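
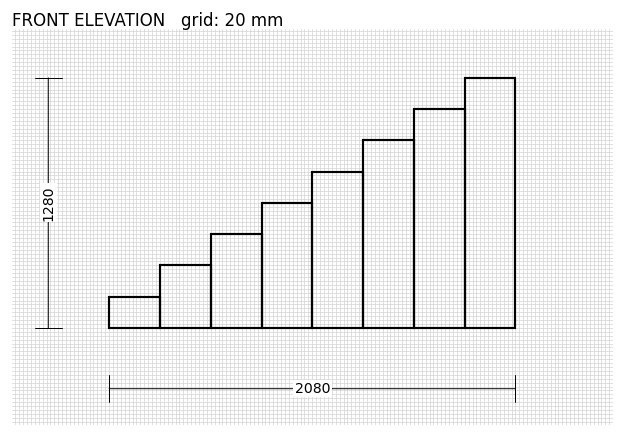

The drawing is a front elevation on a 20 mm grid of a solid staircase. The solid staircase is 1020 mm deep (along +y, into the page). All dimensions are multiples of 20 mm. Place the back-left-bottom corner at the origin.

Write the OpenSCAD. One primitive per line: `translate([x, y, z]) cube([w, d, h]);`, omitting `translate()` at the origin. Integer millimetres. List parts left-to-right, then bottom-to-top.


cube([260, 1020, 160]);
translate([260, 0, 0]) cube([260, 1020, 320]);
translate([520, 0, 0]) cube([260, 1020, 480]);
translate([780, 0, 0]) cube([260, 1020, 640]);
translate([1040, 0, 0]) cube([260, 1020, 800]);
translate([1300, 0, 0]) cube([260, 1020, 960]);
translate([1560, 0, 0]) cube([260, 1020, 1120]);
translate([1820, 0, 0]) cube([260, 1020, 1280]);


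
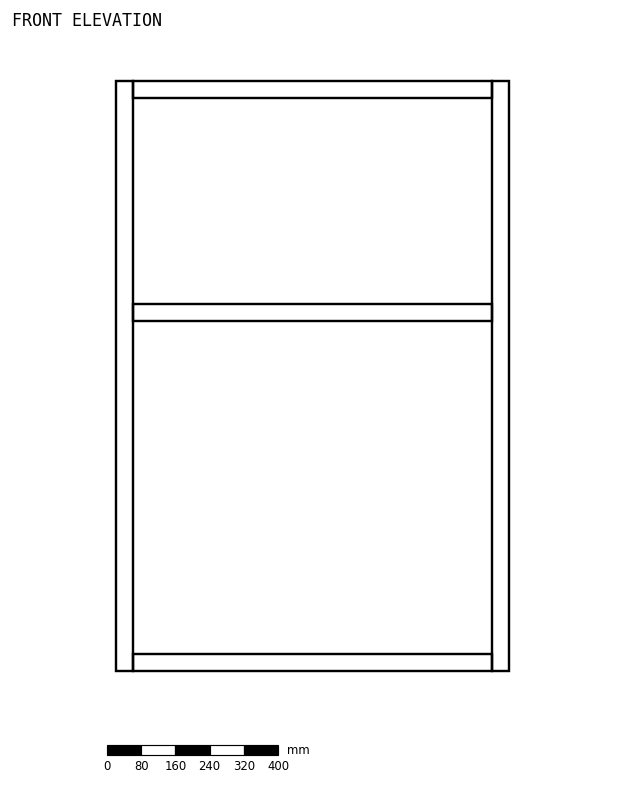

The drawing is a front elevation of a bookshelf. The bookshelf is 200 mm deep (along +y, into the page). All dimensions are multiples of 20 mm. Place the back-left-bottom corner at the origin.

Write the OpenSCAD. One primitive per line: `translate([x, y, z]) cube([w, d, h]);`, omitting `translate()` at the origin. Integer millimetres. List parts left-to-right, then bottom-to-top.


cube([40, 200, 1380]);
translate([40, 0, 0]) cube([840, 200, 40]);
translate([40, 0, 820]) cube([840, 200, 40]);
translate([40, 0, 1340]) cube([840, 200, 40]);
translate([880, 0, 0]) cube([40, 200, 1380]);


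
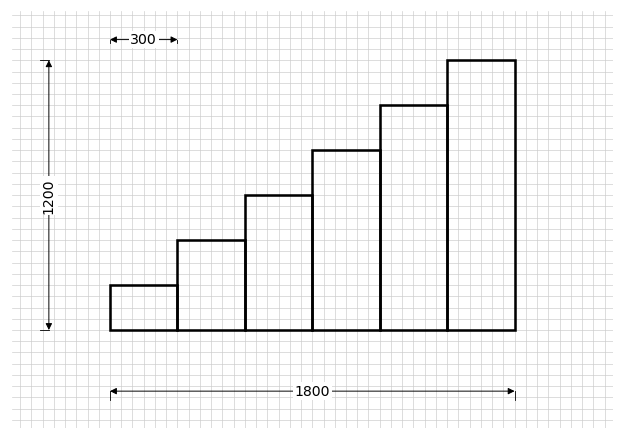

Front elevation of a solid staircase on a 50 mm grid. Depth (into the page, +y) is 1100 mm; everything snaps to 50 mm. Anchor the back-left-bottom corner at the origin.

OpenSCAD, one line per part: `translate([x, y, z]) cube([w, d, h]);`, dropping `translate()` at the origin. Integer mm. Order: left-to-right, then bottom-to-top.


cube([300, 1100, 200]);
translate([300, 0, 0]) cube([300, 1100, 400]);
translate([600, 0, 0]) cube([300, 1100, 600]);
translate([900, 0, 0]) cube([300, 1100, 800]);
translate([1200, 0, 0]) cube([300, 1100, 1000]);
translate([1500, 0, 0]) cube([300, 1100, 1200]);


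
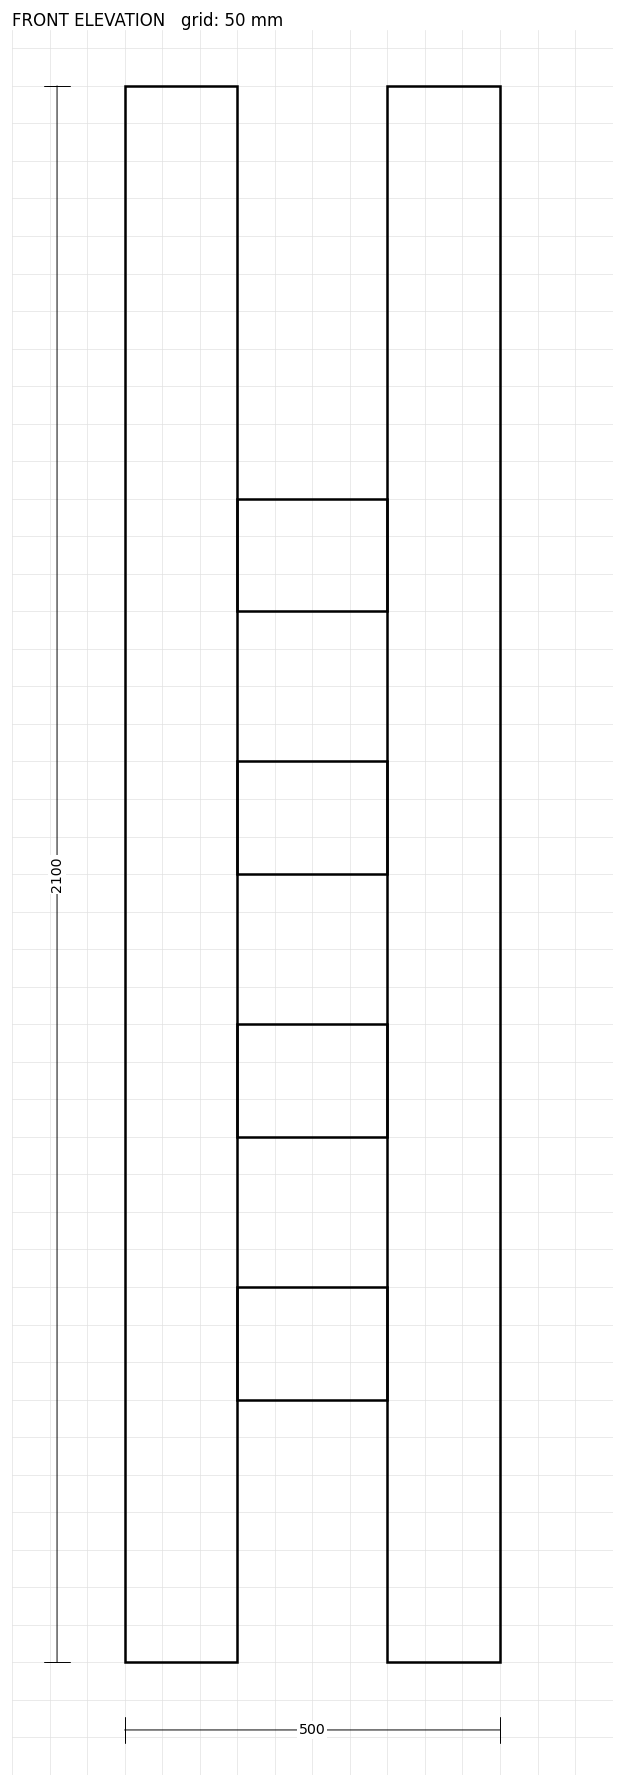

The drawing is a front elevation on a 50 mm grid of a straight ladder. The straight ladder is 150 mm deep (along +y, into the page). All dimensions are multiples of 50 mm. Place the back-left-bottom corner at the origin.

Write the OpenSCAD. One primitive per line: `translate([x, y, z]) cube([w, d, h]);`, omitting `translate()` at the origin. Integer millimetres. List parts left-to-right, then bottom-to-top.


cube([150, 150, 2100]);
translate([150, 0, 350]) cube([200, 150, 150]);
translate([150, 0, 700]) cube([200, 150, 150]);
translate([150, 0, 1050]) cube([200, 150, 150]);
translate([150, 0, 1400]) cube([200, 150, 150]);
translate([350, 0, 0]) cube([150, 150, 2100]);


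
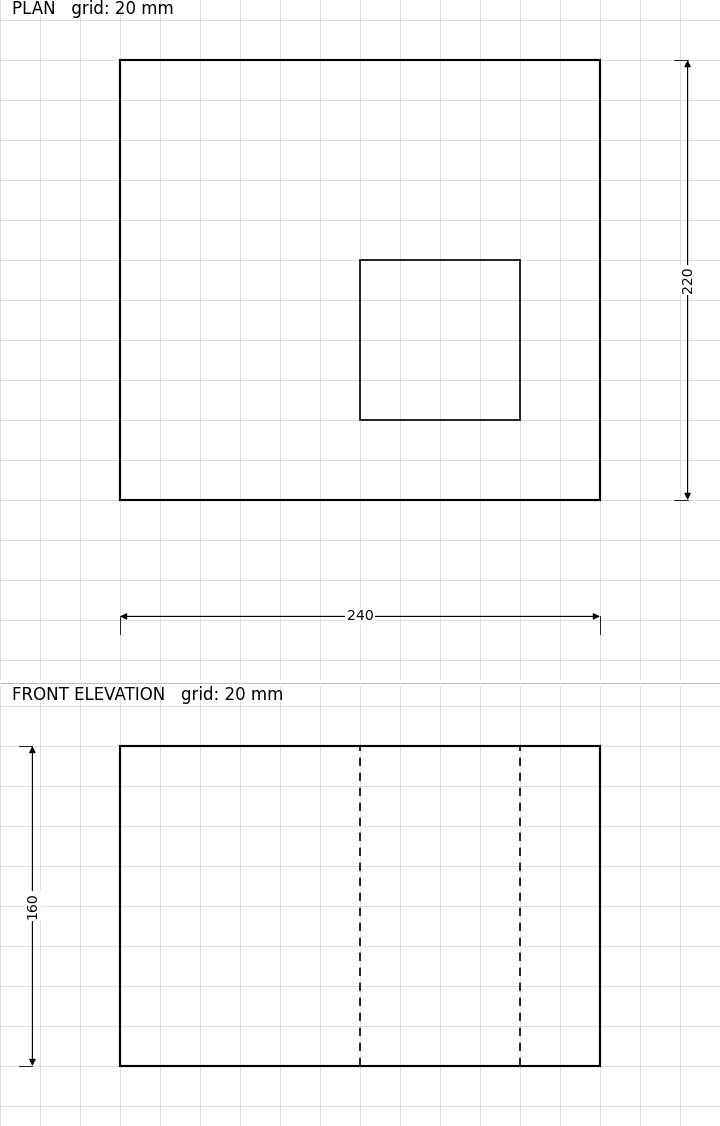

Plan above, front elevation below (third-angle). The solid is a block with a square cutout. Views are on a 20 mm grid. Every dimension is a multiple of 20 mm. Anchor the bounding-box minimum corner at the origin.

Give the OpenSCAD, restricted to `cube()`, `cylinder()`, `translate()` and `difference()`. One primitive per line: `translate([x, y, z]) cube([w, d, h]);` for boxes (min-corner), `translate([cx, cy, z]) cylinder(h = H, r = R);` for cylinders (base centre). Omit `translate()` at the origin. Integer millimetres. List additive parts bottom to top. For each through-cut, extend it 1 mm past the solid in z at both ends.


difference() {
  cube([240, 220, 160]);
  translate([120, 40, -1]) cube([80, 80, 162]);
}


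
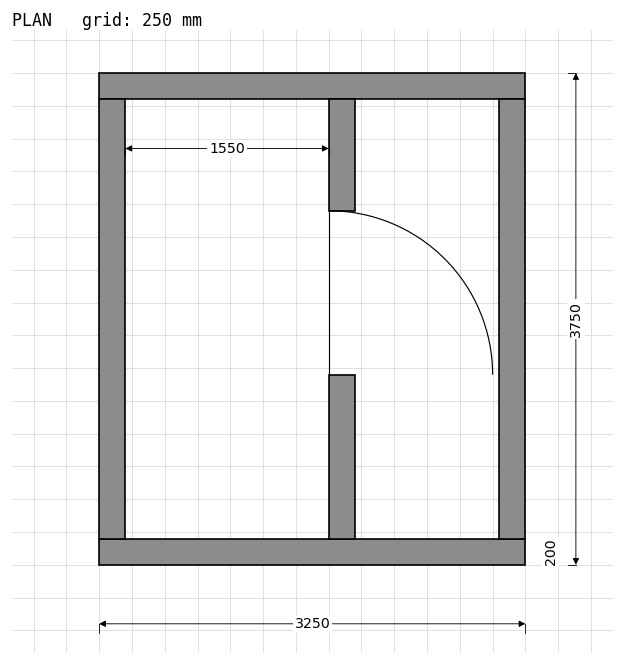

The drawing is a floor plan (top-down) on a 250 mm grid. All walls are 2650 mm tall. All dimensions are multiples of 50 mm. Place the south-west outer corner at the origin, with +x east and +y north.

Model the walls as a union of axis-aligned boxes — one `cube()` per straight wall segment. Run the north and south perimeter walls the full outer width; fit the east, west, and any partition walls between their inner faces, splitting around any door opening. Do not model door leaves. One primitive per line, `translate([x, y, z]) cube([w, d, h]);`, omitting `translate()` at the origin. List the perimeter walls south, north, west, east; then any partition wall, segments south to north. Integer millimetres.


cube([3250, 200, 2650]);
translate([0, 3550, 0]) cube([3250, 200, 2650]);
translate([0, 200, 0]) cube([200, 3350, 2650]);
translate([3050, 200, 0]) cube([200, 3350, 2650]);
translate([1750, 200, 0]) cube([200, 1250, 2650]);
translate([1750, 2700, 0]) cube([200, 850, 2650]);


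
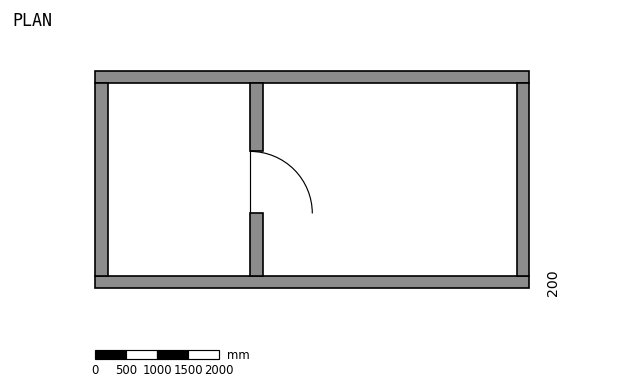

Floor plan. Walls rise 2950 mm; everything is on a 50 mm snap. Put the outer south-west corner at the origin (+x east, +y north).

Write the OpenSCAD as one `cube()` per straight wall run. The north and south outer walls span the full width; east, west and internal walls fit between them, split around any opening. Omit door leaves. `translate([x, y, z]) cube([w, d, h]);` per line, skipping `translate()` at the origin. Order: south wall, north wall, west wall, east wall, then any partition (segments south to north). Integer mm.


cube([7000, 200, 2950]);
translate([0, 3300, 0]) cube([7000, 200, 2950]);
translate([0, 200, 0]) cube([200, 3100, 2950]);
translate([6800, 200, 0]) cube([200, 3100, 2950]);
translate([2500, 200, 0]) cube([200, 1000, 2950]);
translate([2500, 2200, 0]) cube([200, 1100, 2950]);


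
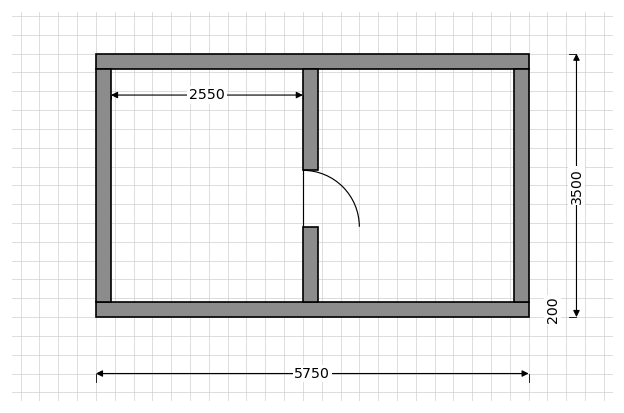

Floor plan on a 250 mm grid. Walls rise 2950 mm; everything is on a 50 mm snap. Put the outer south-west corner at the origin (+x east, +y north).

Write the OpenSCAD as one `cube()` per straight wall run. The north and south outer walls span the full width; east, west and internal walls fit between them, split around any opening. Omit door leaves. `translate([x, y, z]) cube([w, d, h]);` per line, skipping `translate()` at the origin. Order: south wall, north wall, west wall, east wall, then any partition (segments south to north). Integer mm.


cube([5750, 200, 2950]);
translate([0, 3300, 0]) cube([5750, 200, 2950]);
translate([0, 200, 0]) cube([200, 3100, 2950]);
translate([5550, 200, 0]) cube([200, 3100, 2950]);
translate([2750, 200, 0]) cube([200, 1000, 2950]);
translate([2750, 1950, 0]) cube([200, 1350, 2950]);


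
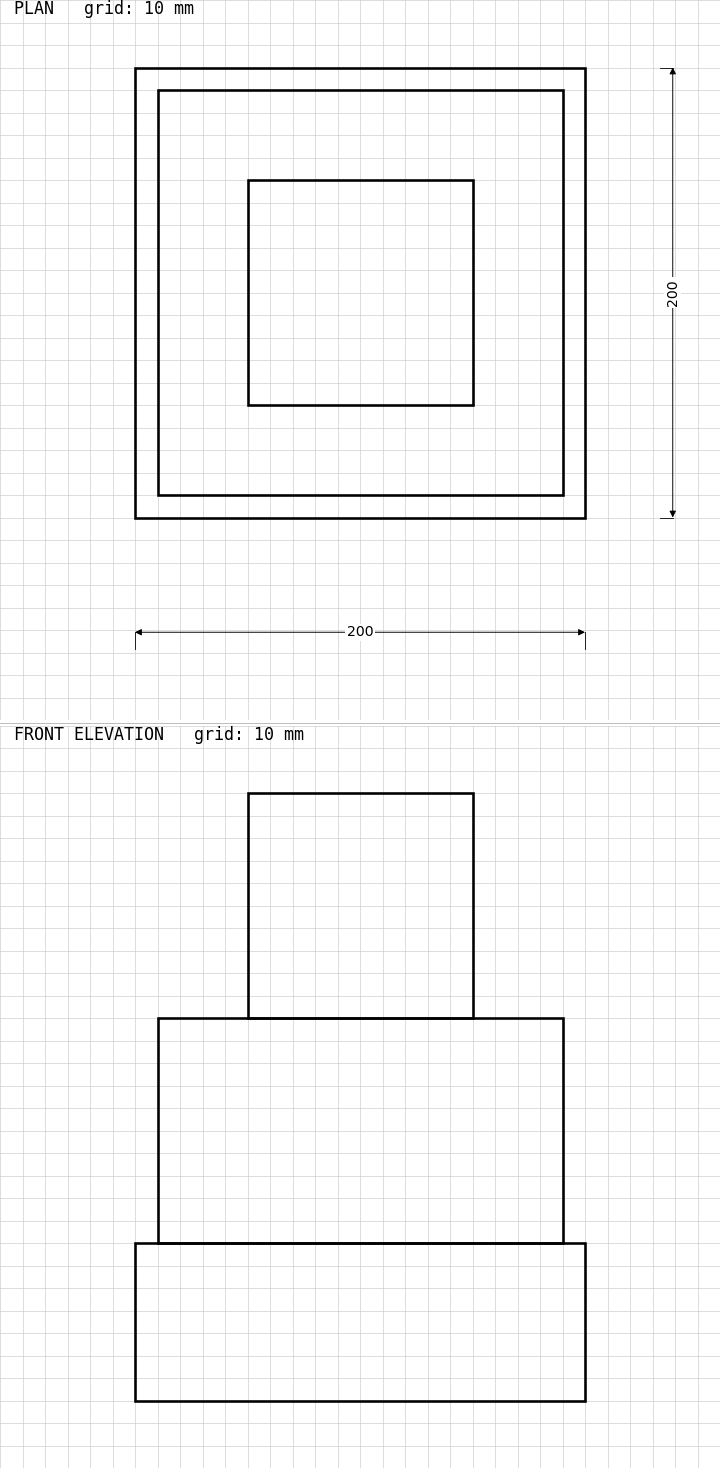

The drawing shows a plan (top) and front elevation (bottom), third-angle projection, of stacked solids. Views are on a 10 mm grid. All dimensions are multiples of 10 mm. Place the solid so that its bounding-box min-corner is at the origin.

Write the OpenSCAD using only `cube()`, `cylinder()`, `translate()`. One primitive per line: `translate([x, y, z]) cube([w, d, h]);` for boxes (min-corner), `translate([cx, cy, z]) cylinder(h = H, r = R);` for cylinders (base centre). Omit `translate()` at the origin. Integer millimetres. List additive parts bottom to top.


cube([200, 200, 70]);
translate([10, 10, 70]) cube([180, 180, 100]);
translate([50, 50, 170]) cube([100, 100, 100]);


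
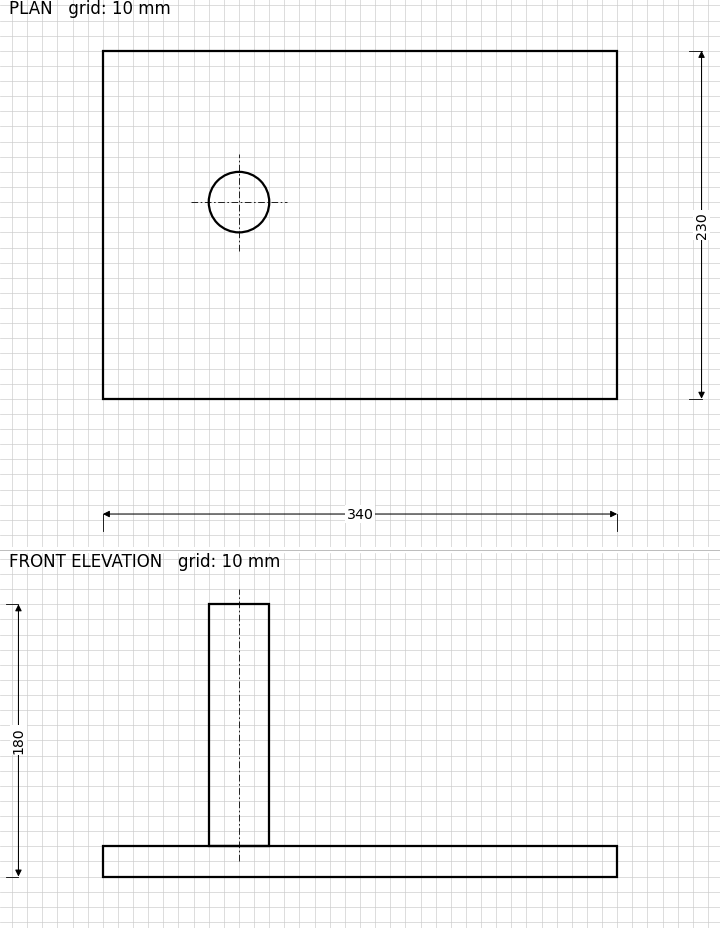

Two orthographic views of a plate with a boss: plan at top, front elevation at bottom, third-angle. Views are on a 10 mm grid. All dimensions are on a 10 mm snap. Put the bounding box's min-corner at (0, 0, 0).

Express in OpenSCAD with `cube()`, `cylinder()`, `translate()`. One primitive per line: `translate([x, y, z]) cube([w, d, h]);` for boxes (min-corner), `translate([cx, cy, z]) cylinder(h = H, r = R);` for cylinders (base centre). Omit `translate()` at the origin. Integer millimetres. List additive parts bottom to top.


cube([340, 230, 20]);
translate([90, 130, 20]) cylinder(h = 160, r = 20);


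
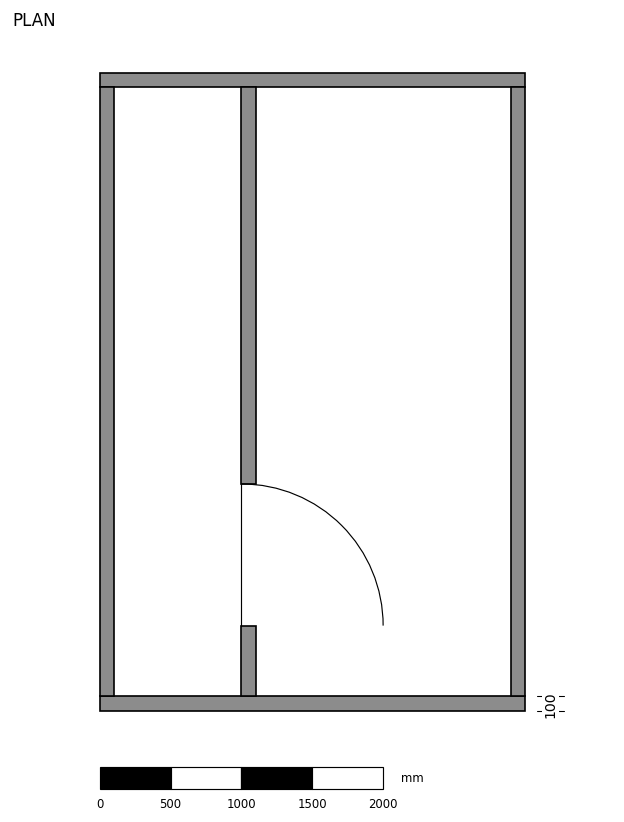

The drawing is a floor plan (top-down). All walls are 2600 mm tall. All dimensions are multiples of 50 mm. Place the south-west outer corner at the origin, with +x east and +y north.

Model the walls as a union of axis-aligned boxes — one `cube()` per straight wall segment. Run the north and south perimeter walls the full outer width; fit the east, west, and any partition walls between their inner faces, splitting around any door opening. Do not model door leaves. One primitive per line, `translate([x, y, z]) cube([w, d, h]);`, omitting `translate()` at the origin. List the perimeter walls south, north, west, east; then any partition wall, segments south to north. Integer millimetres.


cube([3000, 100, 2600]);
translate([0, 4400, 0]) cube([3000, 100, 2600]);
translate([0, 100, 0]) cube([100, 4300, 2600]);
translate([2900, 100, 0]) cube([100, 4300, 2600]);
translate([1000, 100, 0]) cube([100, 500, 2600]);
translate([1000, 1600, 0]) cube([100, 2800, 2600]);


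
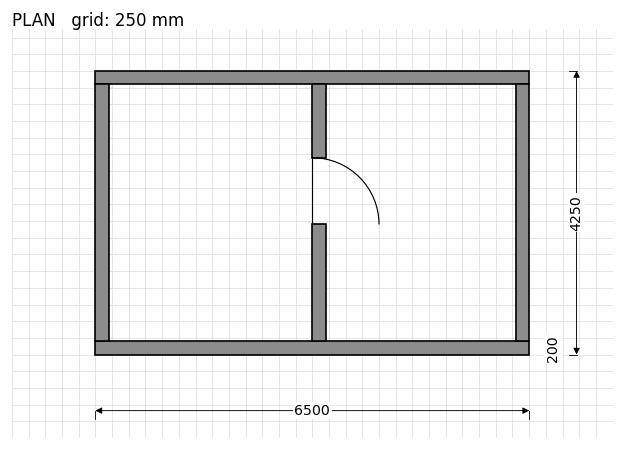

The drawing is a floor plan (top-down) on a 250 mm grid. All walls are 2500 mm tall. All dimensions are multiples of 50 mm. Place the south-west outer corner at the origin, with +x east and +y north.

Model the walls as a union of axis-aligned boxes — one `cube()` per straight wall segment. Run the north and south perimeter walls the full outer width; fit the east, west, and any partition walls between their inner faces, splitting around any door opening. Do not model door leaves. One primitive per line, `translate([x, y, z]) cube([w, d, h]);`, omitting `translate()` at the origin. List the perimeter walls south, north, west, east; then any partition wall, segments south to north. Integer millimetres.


cube([6500, 200, 2500]);
translate([0, 4050, 0]) cube([6500, 200, 2500]);
translate([0, 200, 0]) cube([200, 3850, 2500]);
translate([6300, 200, 0]) cube([200, 3850, 2500]);
translate([3250, 200, 0]) cube([200, 1750, 2500]);
translate([3250, 2950, 0]) cube([200, 1100, 2500]);


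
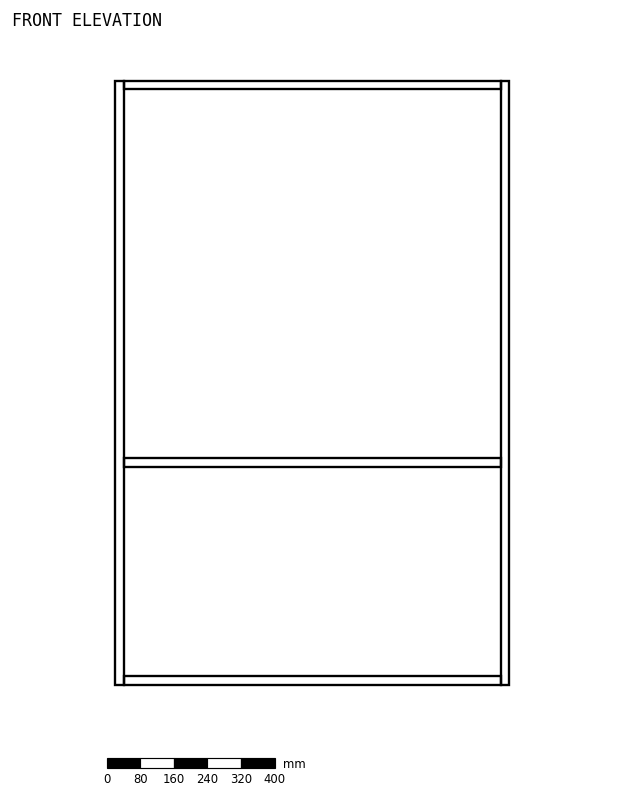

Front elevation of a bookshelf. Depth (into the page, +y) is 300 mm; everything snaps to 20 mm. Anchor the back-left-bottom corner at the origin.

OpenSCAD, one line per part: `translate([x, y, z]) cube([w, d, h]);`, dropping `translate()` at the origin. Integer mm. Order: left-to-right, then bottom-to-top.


cube([20, 300, 1440]);
translate([20, 0, 0]) cube([900, 300, 20]);
translate([20, 0, 520]) cube([900, 300, 20]);
translate([20, 0, 1420]) cube([900, 300, 20]);
translate([920, 0, 0]) cube([20, 300, 1440]);


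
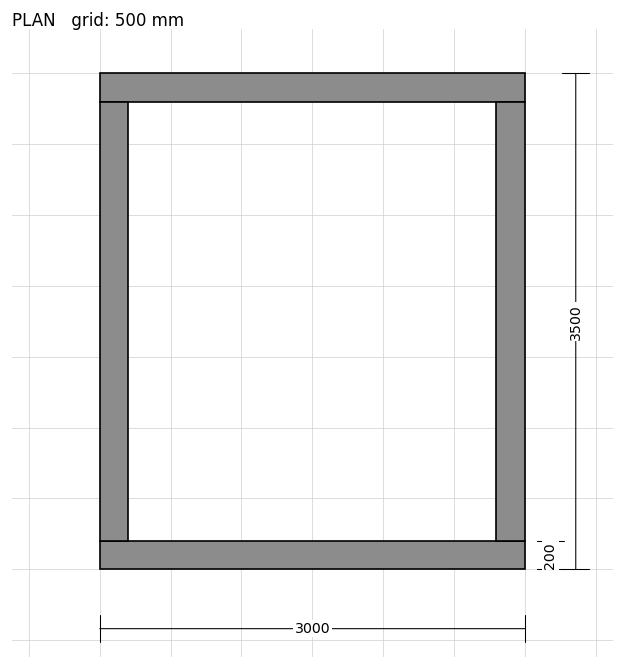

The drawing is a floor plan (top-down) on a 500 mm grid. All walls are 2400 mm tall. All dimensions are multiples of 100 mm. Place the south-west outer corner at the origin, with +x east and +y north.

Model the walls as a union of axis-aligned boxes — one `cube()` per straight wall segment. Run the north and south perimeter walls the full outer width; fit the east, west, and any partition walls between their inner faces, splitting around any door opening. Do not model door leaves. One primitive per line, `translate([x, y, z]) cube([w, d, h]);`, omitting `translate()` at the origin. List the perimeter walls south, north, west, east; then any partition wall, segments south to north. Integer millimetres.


cube([3000, 200, 2400]);
translate([0, 3300, 0]) cube([3000, 200, 2400]);
translate([0, 200, 0]) cube([200, 3100, 2400]);
translate([2800, 200, 0]) cube([200, 3100, 2400]);


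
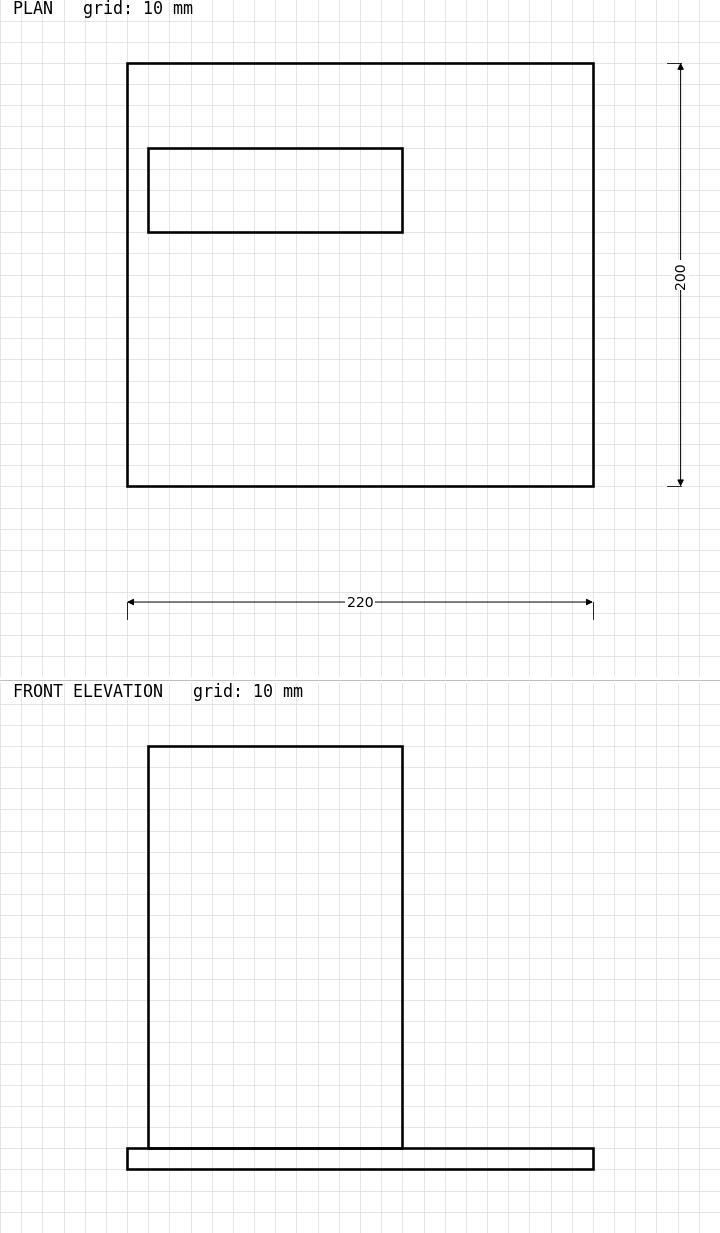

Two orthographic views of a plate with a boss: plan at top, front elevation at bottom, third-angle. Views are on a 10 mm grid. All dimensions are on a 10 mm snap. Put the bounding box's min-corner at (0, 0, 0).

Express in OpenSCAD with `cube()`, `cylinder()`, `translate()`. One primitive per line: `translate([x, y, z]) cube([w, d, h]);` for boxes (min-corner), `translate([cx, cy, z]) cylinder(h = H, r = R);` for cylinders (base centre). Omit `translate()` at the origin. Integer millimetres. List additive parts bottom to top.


cube([220, 200, 10]);
translate([10, 120, 10]) cube([120, 40, 190]);


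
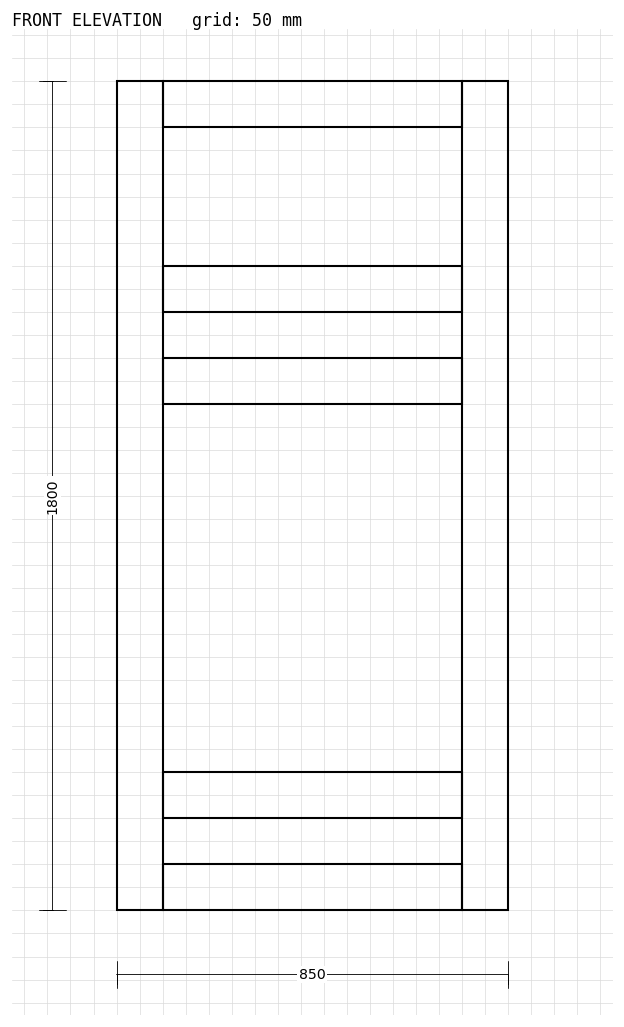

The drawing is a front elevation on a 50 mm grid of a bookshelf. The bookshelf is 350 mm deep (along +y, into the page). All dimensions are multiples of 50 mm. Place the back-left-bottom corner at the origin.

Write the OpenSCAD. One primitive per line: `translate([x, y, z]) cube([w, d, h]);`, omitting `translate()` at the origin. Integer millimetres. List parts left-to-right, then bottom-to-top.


cube([100, 350, 1800]);
translate([100, 0, 0]) cube([650, 350, 100]);
translate([100, 0, 200]) cube([650, 350, 100]);
translate([100, 0, 1100]) cube([650, 350, 100]);
translate([100, 0, 1300]) cube([650, 350, 100]);
translate([100, 0, 1700]) cube([650, 350, 100]);
translate([750, 0, 0]) cube([100, 350, 1800]);


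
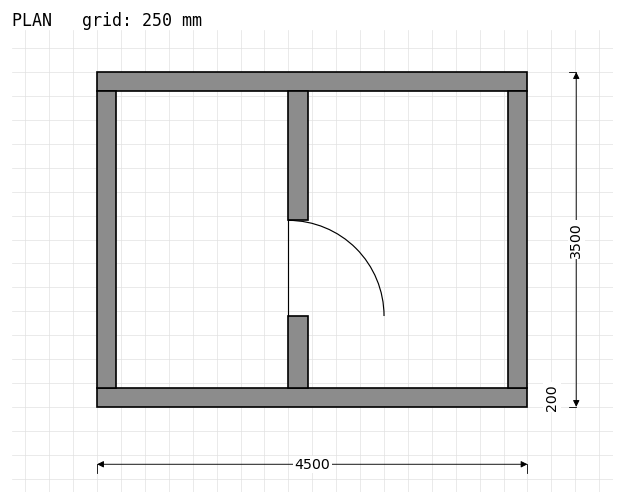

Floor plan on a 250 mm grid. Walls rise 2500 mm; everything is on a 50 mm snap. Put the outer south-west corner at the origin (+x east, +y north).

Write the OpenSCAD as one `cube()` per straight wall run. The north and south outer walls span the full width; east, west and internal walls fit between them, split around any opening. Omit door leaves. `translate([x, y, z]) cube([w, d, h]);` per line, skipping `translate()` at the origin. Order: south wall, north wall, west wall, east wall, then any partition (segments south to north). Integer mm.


cube([4500, 200, 2500]);
translate([0, 3300, 0]) cube([4500, 200, 2500]);
translate([0, 200, 0]) cube([200, 3100, 2500]);
translate([4300, 200, 0]) cube([200, 3100, 2500]);
translate([2000, 200, 0]) cube([200, 750, 2500]);
translate([2000, 1950, 0]) cube([200, 1350, 2500]);


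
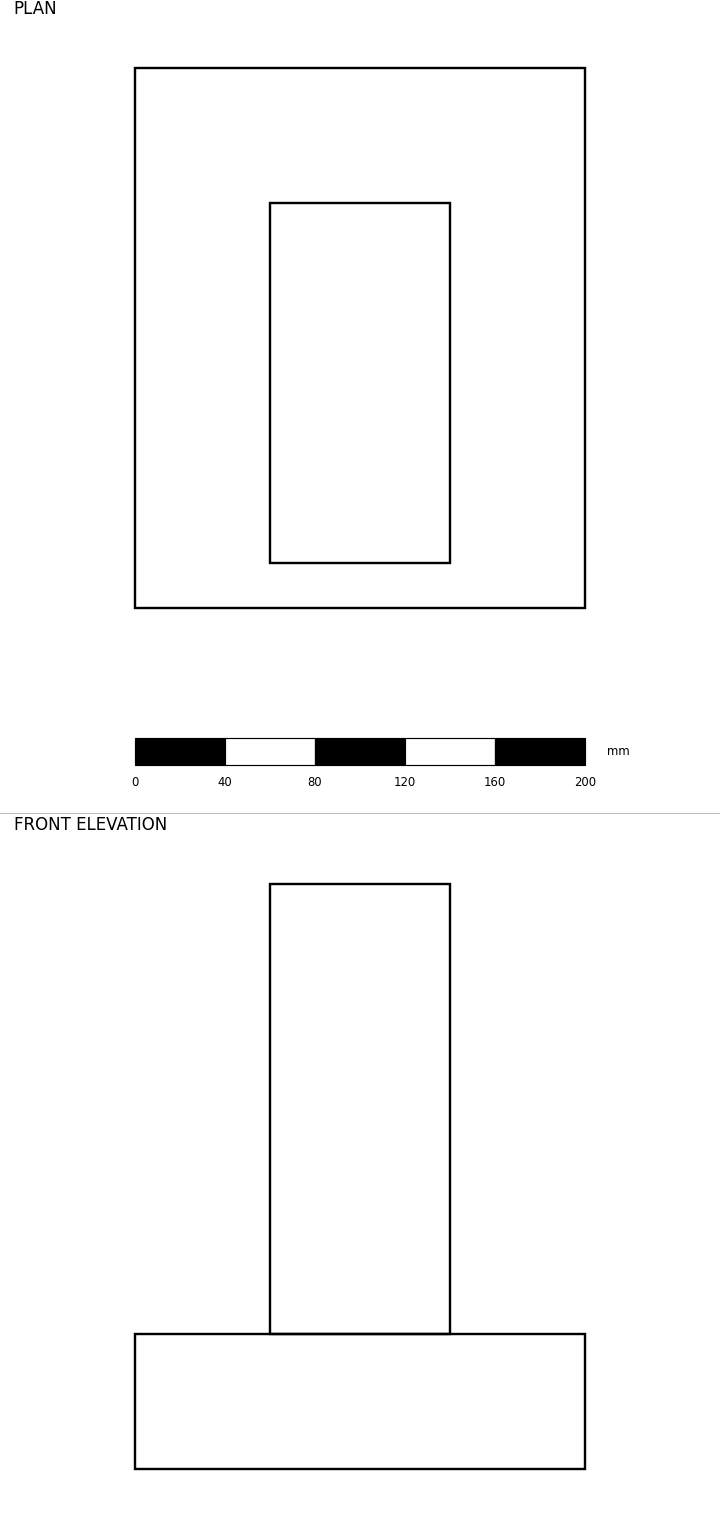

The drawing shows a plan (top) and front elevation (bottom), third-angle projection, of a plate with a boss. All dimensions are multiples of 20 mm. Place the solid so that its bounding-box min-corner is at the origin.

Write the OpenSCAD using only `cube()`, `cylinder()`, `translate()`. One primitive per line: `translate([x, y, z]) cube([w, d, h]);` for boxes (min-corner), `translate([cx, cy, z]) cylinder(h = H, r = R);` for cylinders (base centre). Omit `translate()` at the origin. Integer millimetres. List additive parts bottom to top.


cube([200, 240, 60]);
translate([60, 20, 60]) cube([80, 160, 200]);


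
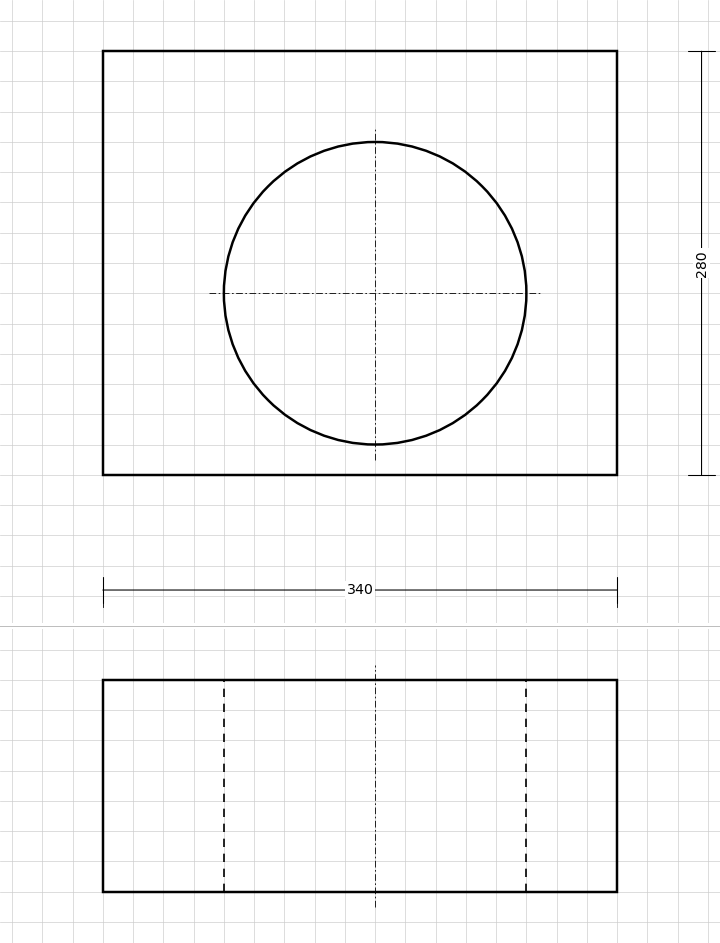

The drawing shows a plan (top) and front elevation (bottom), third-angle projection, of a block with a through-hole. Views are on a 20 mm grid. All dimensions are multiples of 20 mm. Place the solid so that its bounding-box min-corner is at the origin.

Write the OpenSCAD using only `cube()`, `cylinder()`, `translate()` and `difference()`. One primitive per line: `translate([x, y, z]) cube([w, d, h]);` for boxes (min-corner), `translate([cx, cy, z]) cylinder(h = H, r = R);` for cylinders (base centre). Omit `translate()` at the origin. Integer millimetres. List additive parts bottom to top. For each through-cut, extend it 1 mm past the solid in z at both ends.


difference() {
  cube([340, 280, 140]);
  translate([180, 120, -1]) cylinder(h = 142, r = 100);
}


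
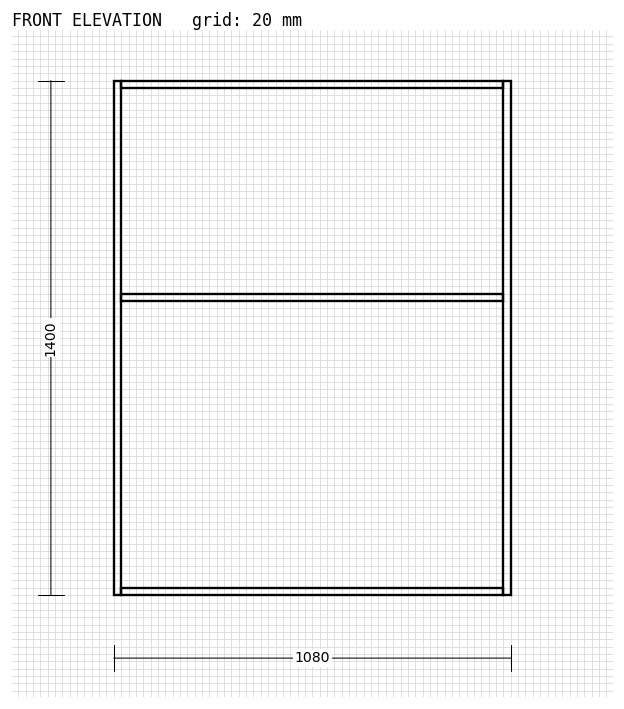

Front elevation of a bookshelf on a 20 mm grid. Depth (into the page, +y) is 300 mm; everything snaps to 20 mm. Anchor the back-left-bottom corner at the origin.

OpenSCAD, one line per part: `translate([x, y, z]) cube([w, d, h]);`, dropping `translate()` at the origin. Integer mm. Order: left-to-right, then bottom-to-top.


cube([20, 300, 1400]);
translate([20, 0, 0]) cube([1040, 300, 20]);
translate([20, 0, 800]) cube([1040, 300, 20]);
translate([20, 0, 1380]) cube([1040, 300, 20]);
translate([1060, 0, 0]) cube([20, 300, 1400]);


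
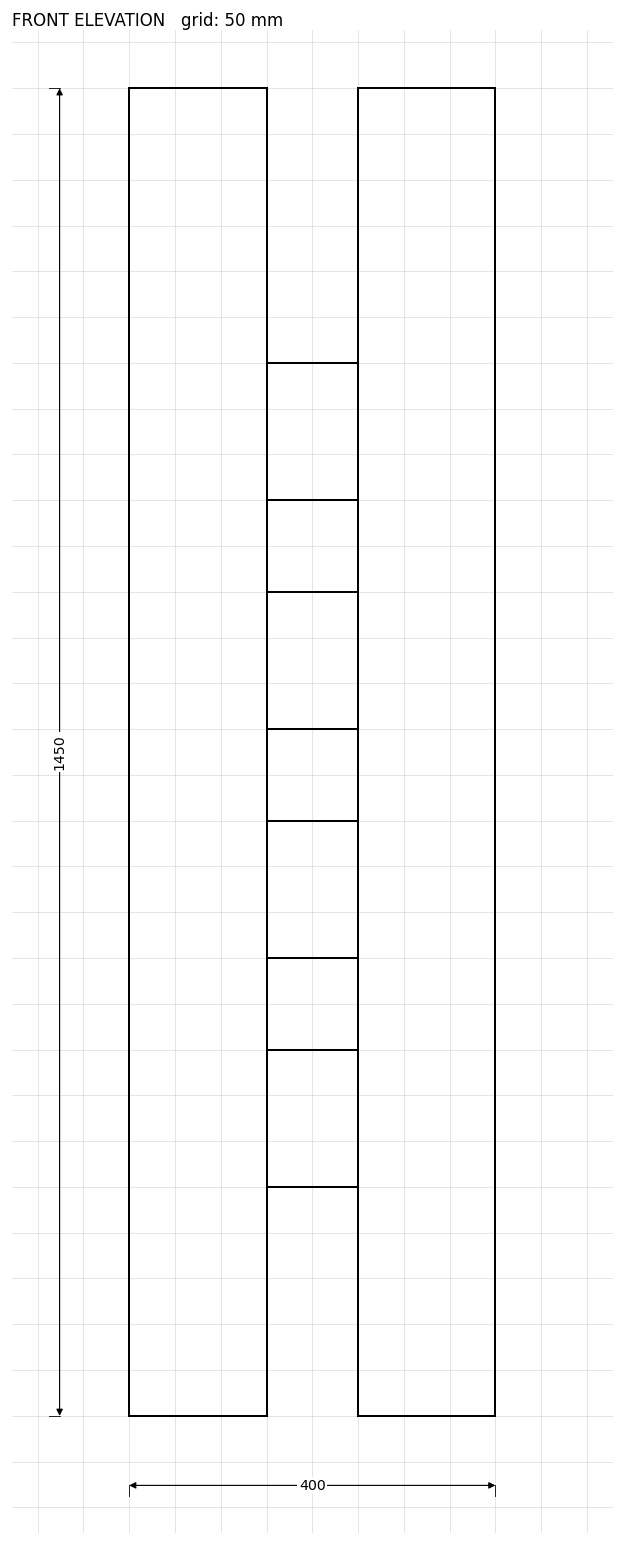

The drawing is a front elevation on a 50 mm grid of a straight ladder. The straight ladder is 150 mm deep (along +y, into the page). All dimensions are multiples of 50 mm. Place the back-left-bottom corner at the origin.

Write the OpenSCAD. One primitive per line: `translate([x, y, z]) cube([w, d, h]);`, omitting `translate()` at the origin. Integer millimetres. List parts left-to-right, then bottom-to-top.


cube([150, 150, 1450]);
translate([150, 0, 250]) cube([100, 150, 150]);
translate([150, 0, 500]) cube([100, 150, 150]);
translate([150, 0, 750]) cube([100, 150, 150]);
translate([150, 0, 1000]) cube([100, 150, 150]);
translate([250, 0, 0]) cube([150, 150, 1450]);


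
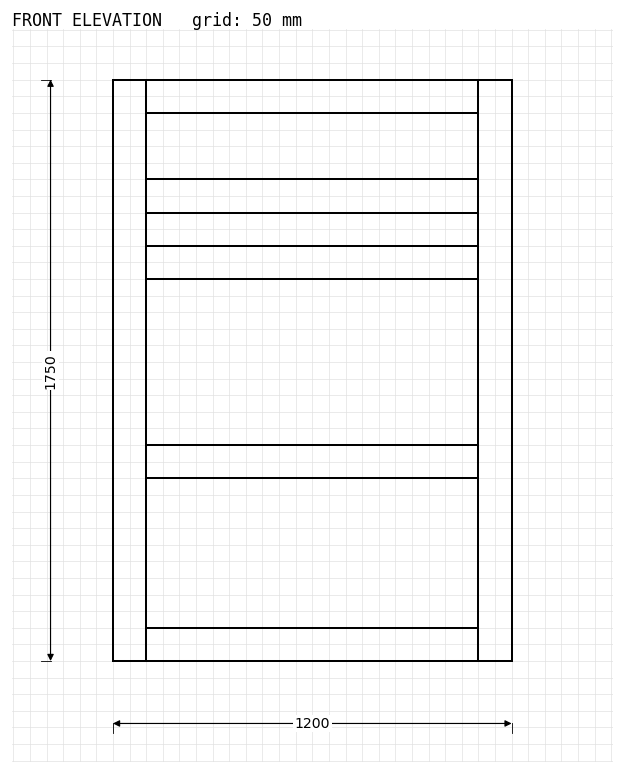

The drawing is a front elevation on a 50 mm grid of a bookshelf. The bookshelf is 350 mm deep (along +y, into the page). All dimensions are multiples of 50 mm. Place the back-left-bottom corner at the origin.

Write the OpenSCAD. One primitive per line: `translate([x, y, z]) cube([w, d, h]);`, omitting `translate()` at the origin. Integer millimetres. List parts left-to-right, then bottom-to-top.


cube([100, 350, 1750]);
translate([100, 0, 0]) cube([1000, 350, 100]);
translate([100, 0, 550]) cube([1000, 350, 100]);
translate([100, 0, 1150]) cube([1000, 350, 100]);
translate([100, 0, 1350]) cube([1000, 350, 100]);
translate([100, 0, 1650]) cube([1000, 350, 100]);
translate([1100, 0, 0]) cube([100, 350, 1750]);


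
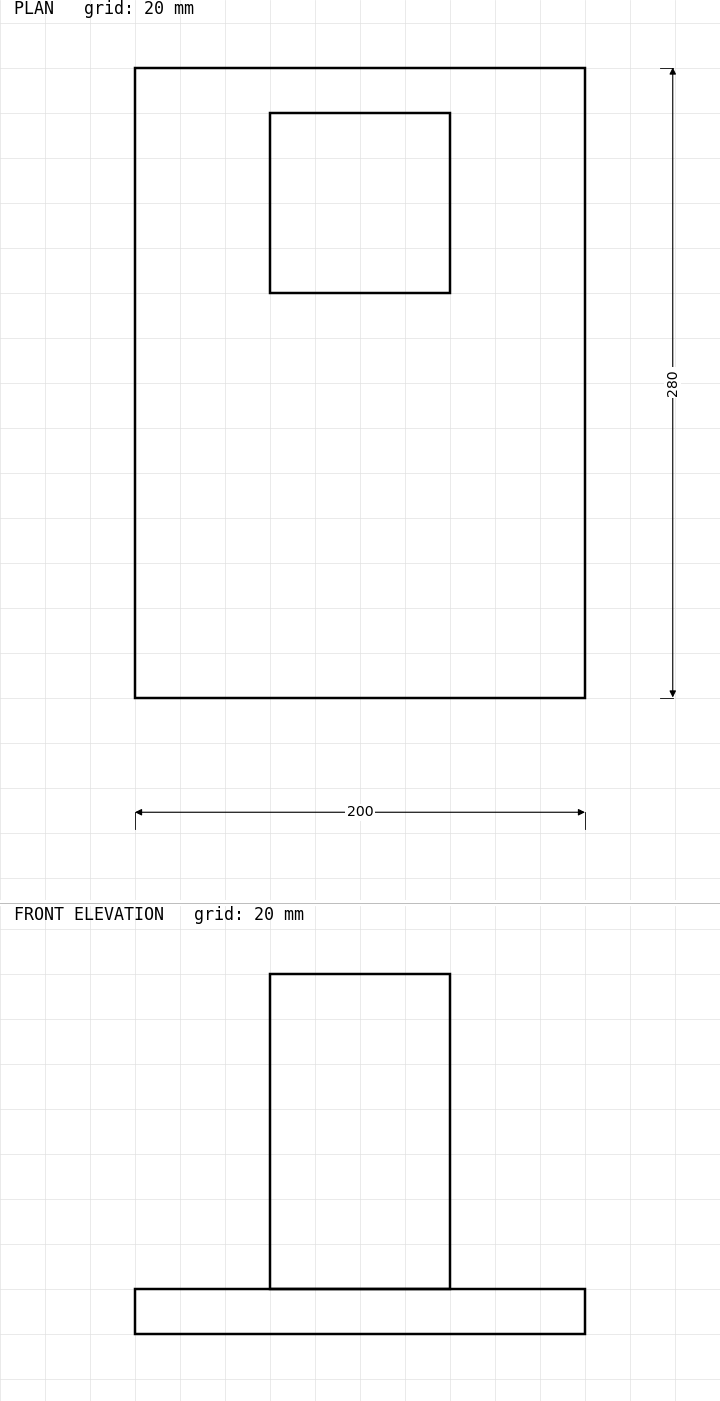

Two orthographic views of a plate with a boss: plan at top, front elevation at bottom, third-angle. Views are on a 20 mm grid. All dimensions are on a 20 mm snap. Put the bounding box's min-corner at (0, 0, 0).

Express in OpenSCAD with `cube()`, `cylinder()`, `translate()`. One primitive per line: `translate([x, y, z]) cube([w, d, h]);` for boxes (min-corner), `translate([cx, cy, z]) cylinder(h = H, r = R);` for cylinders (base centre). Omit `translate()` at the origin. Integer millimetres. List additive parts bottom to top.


cube([200, 280, 20]);
translate([60, 180, 20]) cube([80, 80, 140]);


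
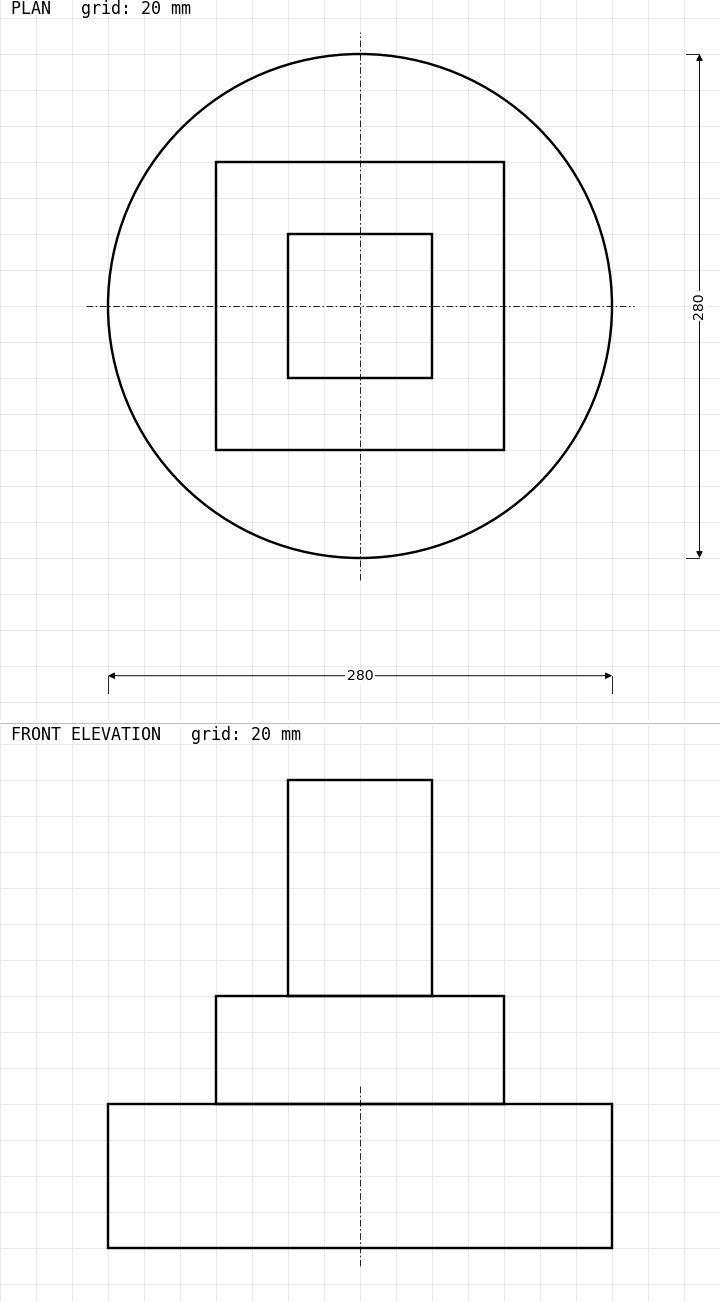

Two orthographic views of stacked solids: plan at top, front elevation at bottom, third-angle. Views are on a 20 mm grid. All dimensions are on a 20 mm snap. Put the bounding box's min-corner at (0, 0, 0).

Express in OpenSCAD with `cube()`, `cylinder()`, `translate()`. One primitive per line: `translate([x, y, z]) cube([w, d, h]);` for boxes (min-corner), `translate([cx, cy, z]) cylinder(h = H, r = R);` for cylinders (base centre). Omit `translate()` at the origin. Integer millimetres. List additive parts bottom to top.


translate([140, 140, 0]) cylinder(h = 80, r = 140);
translate([60, 60, 80]) cube([160, 160, 60]);
translate([100, 100, 140]) cube([80, 80, 120]);


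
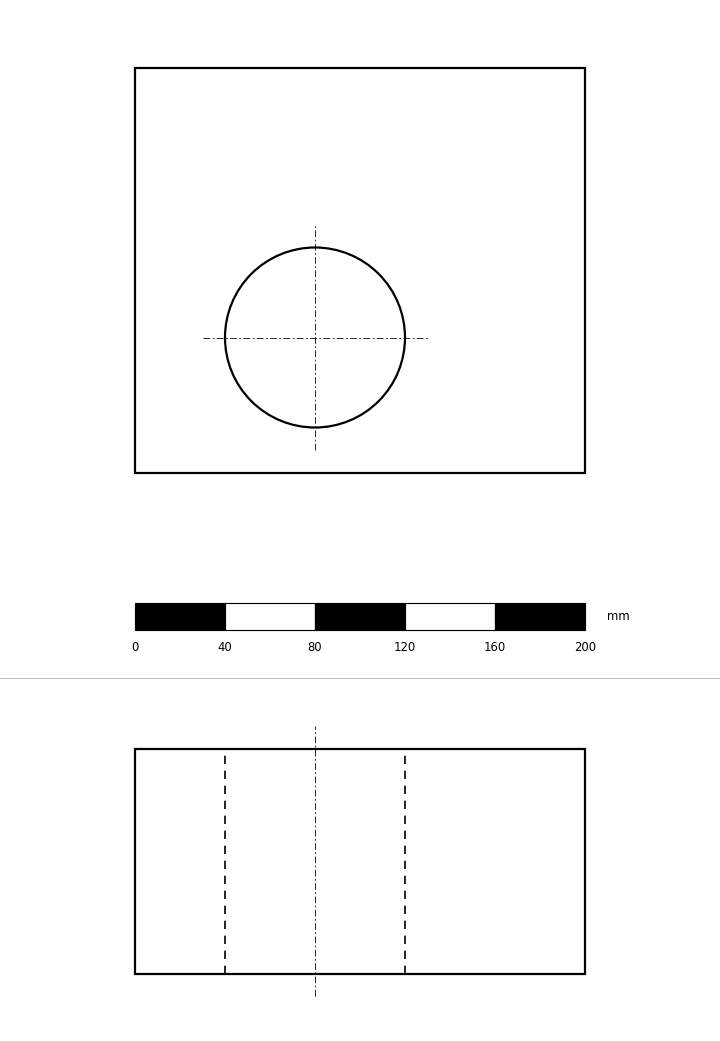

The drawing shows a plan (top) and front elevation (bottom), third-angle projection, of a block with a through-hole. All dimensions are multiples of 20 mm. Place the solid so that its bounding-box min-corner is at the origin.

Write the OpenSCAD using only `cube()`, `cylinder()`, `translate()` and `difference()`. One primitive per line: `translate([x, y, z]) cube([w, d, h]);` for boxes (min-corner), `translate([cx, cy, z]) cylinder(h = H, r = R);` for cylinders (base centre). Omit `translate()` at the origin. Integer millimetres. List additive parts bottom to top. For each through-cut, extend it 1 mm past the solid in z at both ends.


difference() {
  cube([200, 180, 100]);
  translate([80, 60, -1]) cylinder(h = 102, r = 40);
}


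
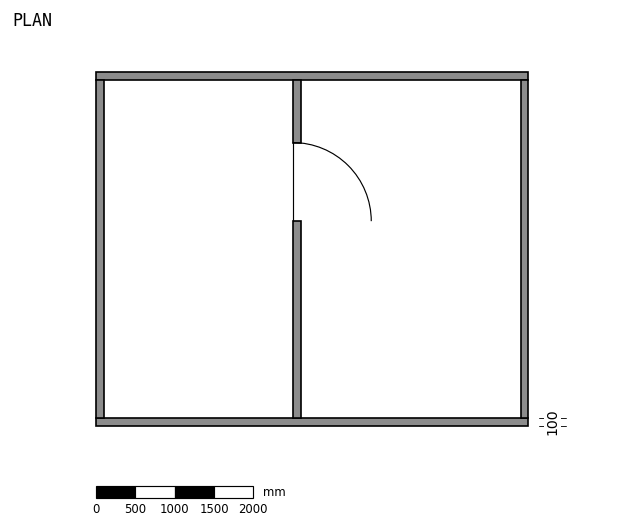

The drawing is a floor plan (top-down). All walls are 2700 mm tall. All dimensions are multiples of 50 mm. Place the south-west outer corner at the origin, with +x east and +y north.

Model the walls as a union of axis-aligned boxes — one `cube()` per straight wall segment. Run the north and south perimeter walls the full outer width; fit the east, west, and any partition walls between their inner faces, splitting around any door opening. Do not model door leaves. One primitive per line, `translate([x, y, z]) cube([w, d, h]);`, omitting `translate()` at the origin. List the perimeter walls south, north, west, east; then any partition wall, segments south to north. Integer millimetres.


cube([5500, 100, 2700]);
translate([0, 4400, 0]) cube([5500, 100, 2700]);
translate([0, 100, 0]) cube([100, 4300, 2700]);
translate([5400, 100, 0]) cube([100, 4300, 2700]);
translate([2500, 100, 0]) cube([100, 2500, 2700]);
translate([2500, 3600, 0]) cube([100, 800, 2700]);


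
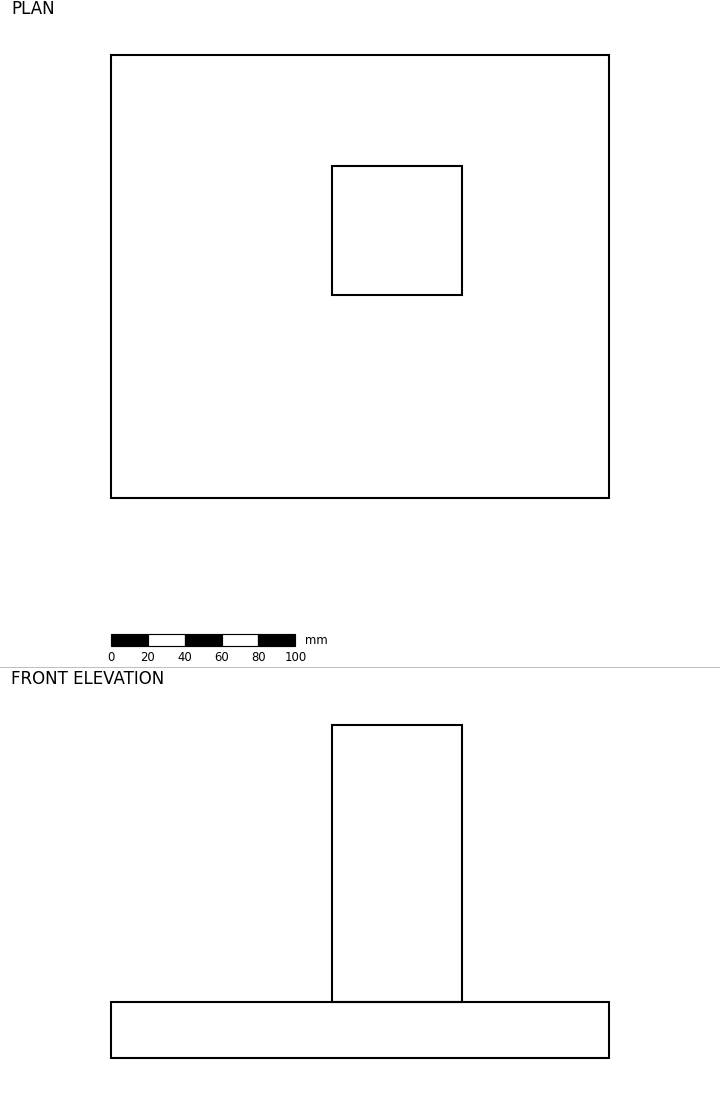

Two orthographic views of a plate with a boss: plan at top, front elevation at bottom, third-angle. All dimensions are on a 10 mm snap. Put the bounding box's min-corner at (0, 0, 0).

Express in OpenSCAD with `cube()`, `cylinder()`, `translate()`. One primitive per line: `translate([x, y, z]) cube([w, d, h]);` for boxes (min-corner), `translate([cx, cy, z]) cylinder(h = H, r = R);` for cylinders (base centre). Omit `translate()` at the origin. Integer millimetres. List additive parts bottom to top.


cube([270, 240, 30]);
translate([120, 110, 30]) cube([70, 70, 150]);


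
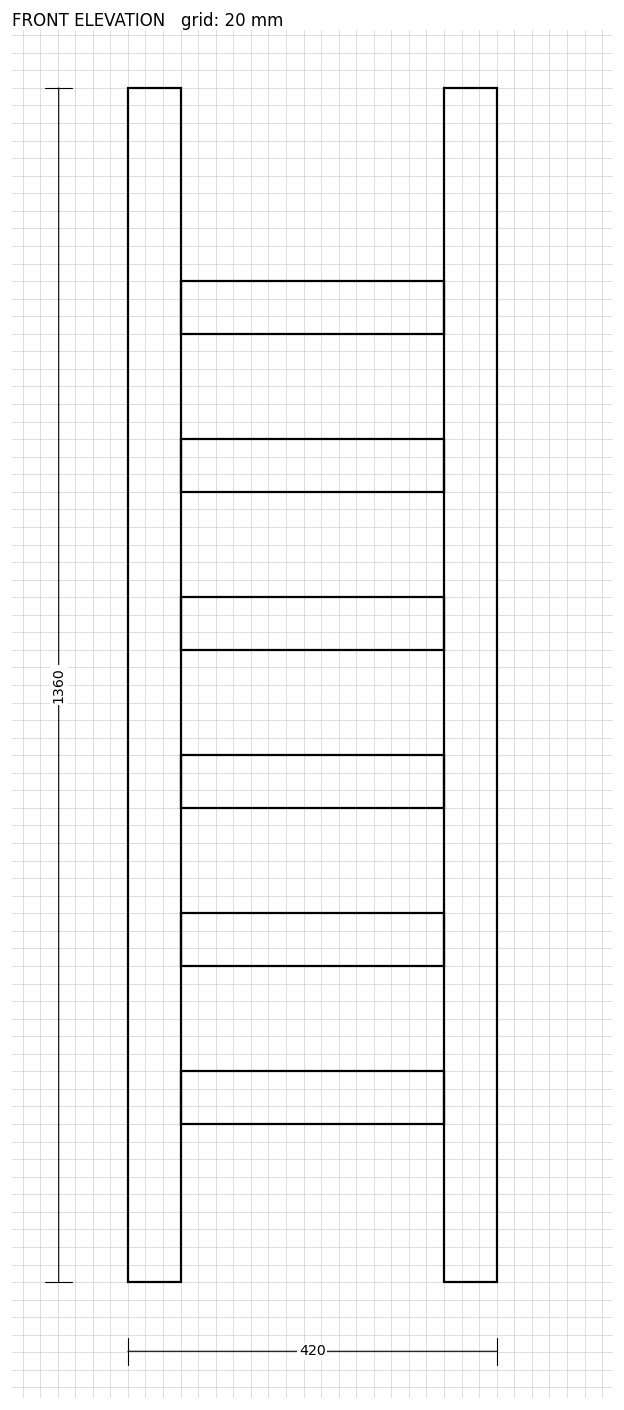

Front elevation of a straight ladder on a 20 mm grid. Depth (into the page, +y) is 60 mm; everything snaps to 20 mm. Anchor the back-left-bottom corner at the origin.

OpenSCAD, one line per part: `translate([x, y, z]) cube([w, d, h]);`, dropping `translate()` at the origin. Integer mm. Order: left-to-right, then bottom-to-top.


cube([60, 60, 1360]);
translate([60, 0, 180]) cube([300, 60, 60]);
translate([60, 0, 360]) cube([300, 60, 60]);
translate([60, 0, 540]) cube([300, 60, 60]);
translate([60, 0, 720]) cube([300, 60, 60]);
translate([60, 0, 900]) cube([300, 60, 60]);
translate([60, 0, 1080]) cube([300, 60, 60]);
translate([360, 0, 0]) cube([60, 60, 1360]);


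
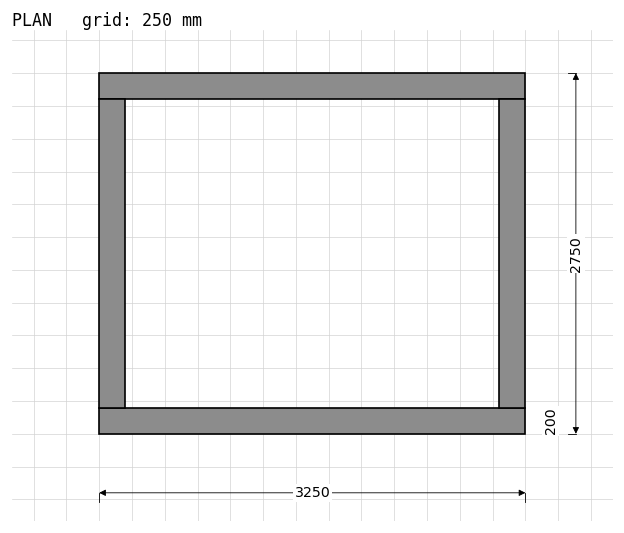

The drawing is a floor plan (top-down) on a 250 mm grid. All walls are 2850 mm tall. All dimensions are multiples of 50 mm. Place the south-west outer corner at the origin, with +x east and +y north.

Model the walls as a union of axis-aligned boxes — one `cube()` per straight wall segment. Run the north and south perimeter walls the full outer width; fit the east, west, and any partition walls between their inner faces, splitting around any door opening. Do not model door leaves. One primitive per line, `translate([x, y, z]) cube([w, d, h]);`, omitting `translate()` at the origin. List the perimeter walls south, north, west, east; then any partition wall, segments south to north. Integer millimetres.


cube([3250, 200, 2850]);
translate([0, 2550, 0]) cube([3250, 200, 2850]);
translate([0, 200, 0]) cube([200, 2350, 2850]);
translate([3050, 200, 0]) cube([200, 2350, 2850]);


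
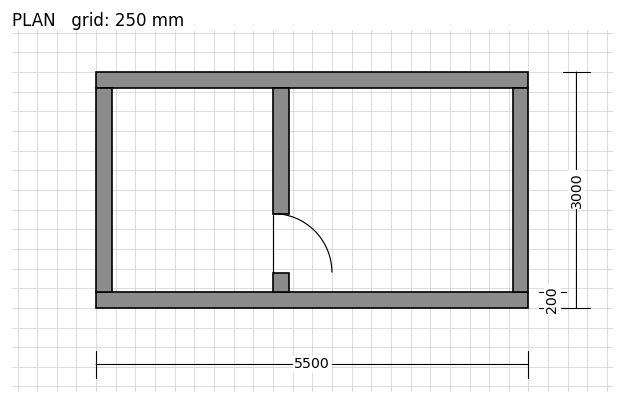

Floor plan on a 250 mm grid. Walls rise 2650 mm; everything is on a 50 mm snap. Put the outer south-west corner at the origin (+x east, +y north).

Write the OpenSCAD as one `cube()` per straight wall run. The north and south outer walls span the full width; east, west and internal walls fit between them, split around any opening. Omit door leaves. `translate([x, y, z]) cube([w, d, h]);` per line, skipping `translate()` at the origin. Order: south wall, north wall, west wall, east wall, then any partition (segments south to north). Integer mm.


cube([5500, 200, 2650]);
translate([0, 2800, 0]) cube([5500, 200, 2650]);
translate([0, 200, 0]) cube([200, 2600, 2650]);
translate([5300, 200, 0]) cube([200, 2600, 2650]);
translate([2250, 200, 0]) cube([200, 250, 2650]);
translate([2250, 1200, 0]) cube([200, 1600, 2650]);


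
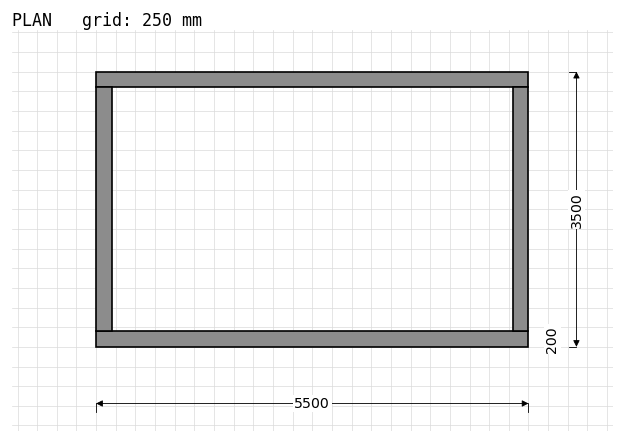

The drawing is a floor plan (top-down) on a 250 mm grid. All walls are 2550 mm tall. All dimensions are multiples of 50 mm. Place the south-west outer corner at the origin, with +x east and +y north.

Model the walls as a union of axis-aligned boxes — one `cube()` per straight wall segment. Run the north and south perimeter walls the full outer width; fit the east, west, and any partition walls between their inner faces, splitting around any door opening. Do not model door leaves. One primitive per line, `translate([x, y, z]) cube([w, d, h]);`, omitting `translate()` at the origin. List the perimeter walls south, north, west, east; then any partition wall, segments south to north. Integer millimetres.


cube([5500, 200, 2550]);
translate([0, 3300, 0]) cube([5500, 200, 2550]);
translate([0, 200, 0]) cube([200, 3100, 2550]);
translate([5300, 200, 0]) cube([200, 3100, 2550]);


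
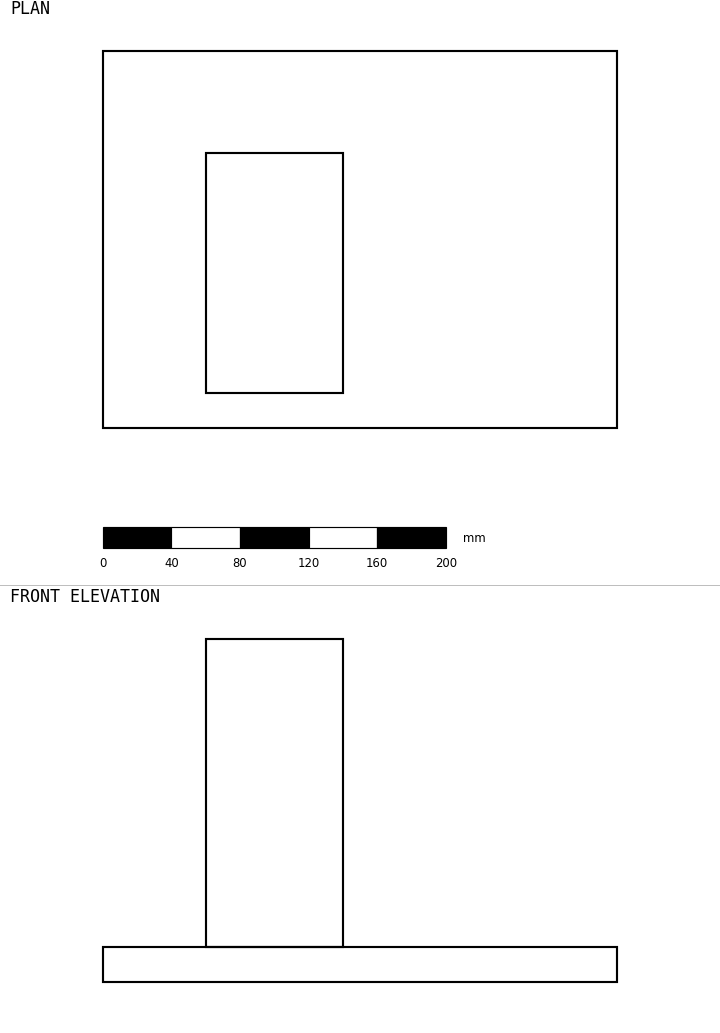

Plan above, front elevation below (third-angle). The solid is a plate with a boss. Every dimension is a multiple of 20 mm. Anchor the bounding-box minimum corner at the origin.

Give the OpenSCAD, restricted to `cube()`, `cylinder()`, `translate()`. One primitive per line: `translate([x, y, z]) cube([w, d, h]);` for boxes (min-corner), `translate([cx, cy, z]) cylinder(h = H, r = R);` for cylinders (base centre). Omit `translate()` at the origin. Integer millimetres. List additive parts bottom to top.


cube([300, 220, 20]);
translate([60, 20, 20]) cube([80, 140, 180]);


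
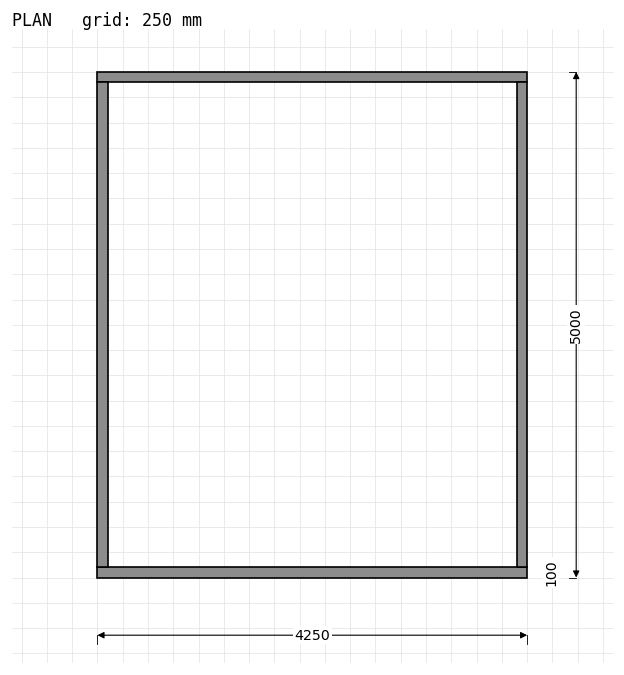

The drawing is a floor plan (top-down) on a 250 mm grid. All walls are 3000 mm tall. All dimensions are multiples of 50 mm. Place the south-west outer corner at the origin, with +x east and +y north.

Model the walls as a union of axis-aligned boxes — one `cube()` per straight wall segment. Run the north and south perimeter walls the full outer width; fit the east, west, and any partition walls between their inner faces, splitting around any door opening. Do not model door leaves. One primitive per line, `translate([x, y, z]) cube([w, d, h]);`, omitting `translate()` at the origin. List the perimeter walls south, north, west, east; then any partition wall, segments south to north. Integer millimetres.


cube([4250, 100, 3000]);
translate([0, 4900, 0]) cube([4250, 100, 3000]);
translate([0, 100, 0]) cube([100, 4800, 3000]);
translate([4150, 100, 0]) cube([100, 4800, 3000]);


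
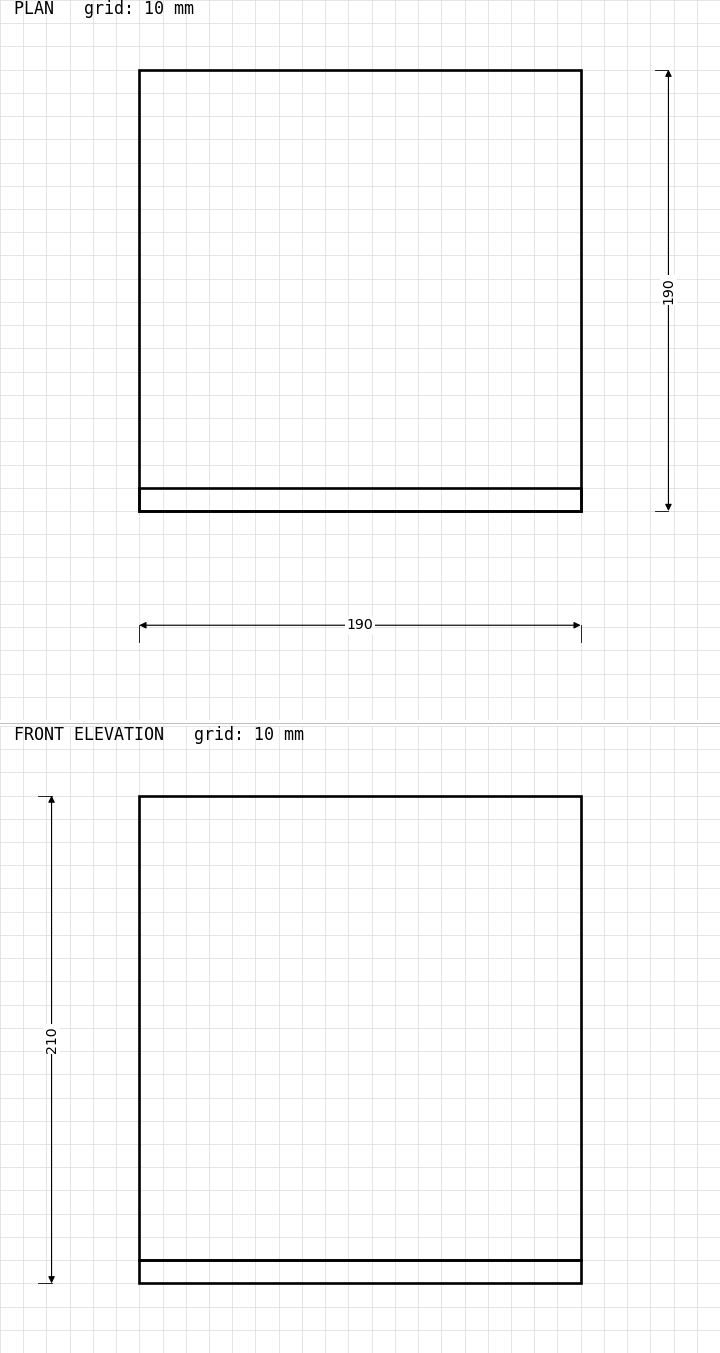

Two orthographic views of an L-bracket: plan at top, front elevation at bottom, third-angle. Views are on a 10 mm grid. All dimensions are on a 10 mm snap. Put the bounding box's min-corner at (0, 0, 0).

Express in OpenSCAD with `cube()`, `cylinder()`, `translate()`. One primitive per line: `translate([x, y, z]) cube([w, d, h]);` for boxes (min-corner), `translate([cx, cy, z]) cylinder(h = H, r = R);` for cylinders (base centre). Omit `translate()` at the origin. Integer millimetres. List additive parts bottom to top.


cube([190, 190, 10]);
translate([0, 0, 10]) cube([190, 10, 200]);


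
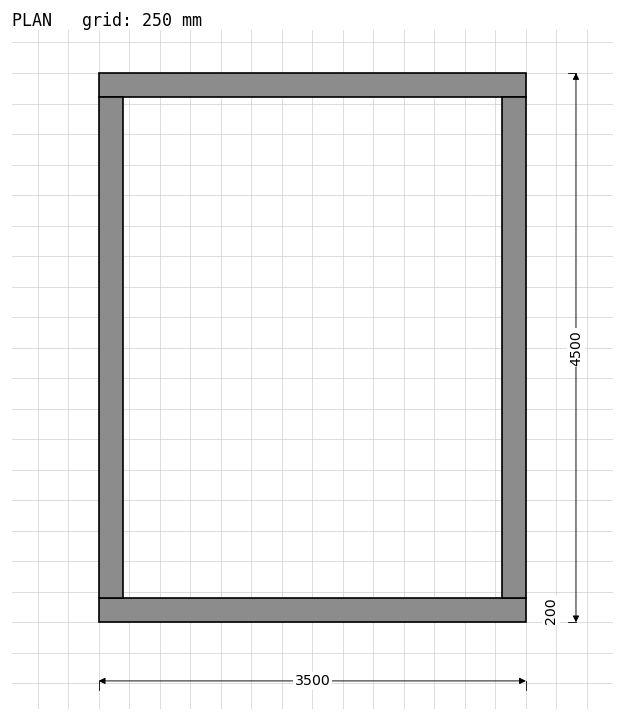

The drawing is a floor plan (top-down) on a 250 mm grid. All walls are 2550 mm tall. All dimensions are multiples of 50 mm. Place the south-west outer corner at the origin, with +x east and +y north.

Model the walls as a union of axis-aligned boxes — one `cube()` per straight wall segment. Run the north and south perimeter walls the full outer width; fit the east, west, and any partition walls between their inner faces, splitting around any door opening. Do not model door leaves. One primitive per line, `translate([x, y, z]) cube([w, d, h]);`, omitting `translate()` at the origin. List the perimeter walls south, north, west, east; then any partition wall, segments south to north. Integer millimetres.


cube([3500, 200, 2550]);
translate([0, 4300, 0]) cube([3500, 200, 2550]);
translate([0, 200, 0]) cube([200, 4100, 2550]);
translate([3300, 200, 0]) cube([200, 4100, 2550]);


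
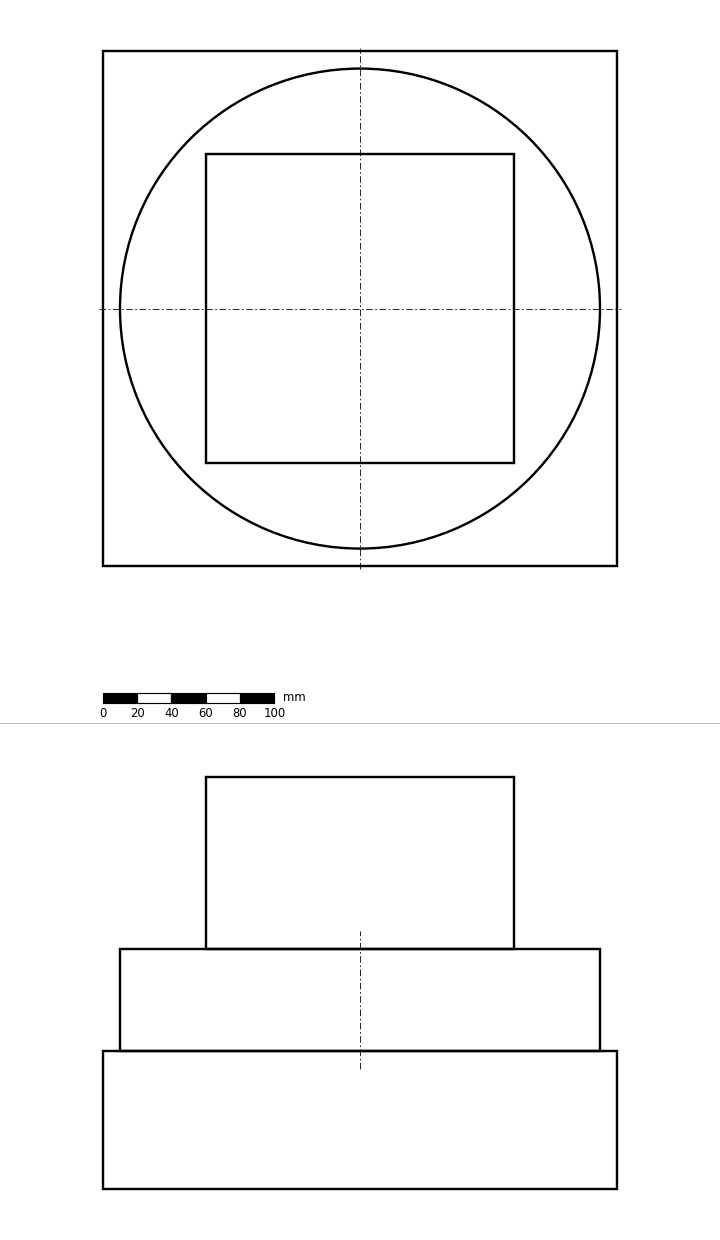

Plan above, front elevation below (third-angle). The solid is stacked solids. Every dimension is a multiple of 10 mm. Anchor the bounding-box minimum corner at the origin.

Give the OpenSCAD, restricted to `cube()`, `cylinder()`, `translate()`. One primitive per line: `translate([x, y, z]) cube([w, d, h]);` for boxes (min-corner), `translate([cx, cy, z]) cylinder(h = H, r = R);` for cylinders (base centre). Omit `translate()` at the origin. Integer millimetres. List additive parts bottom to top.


cube([300, 300, 80]);
translate([150, 150, 80]) cylinder(h = 60, r = 140);
translate([60, 60, 140]) cube([180, 180, 100]);
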